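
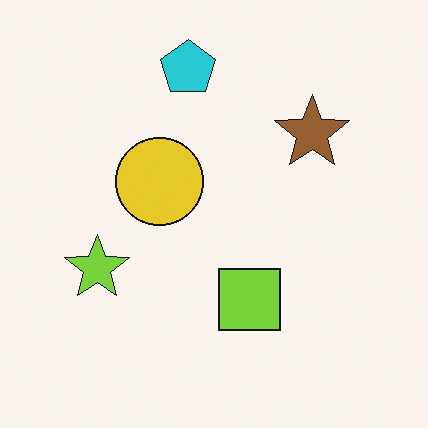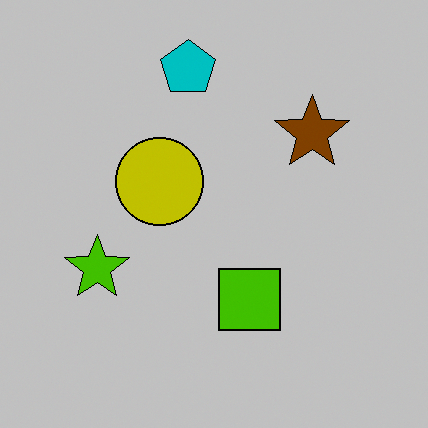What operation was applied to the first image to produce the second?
The second image is the first heavily posterized to just a handful of flat colors.

Each flat color has snapped to a coarser quantized level — most visibly, the near-white background has dropped to a flat grey.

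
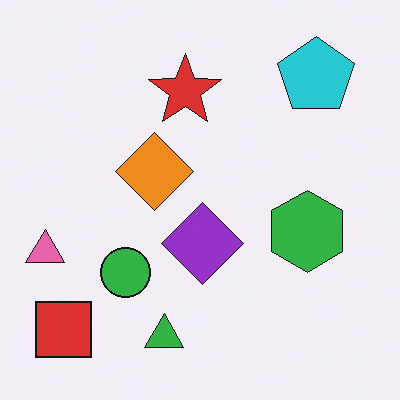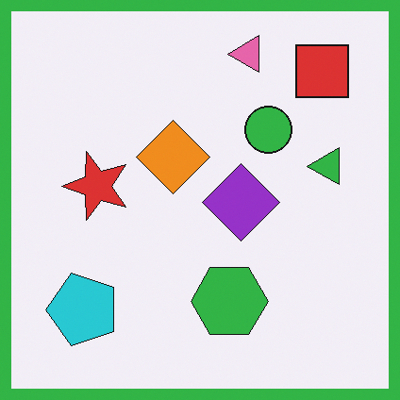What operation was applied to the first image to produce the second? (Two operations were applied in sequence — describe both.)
The transformation is: transposed (reflected across the top-left ↔ bottom-right diagonal), then framed with a green border.

Shapes have swapped their row and column positions — what was in the top-right is now in the bottom-left — a diagonal reflection. A solid green frame runs around the edge of the second image, with the content slightly shrunk inside it.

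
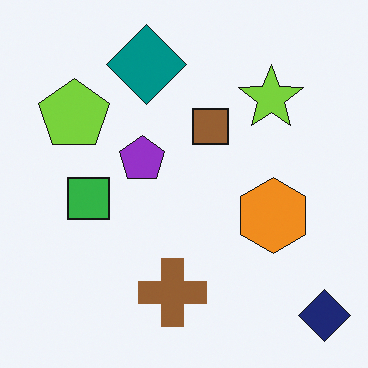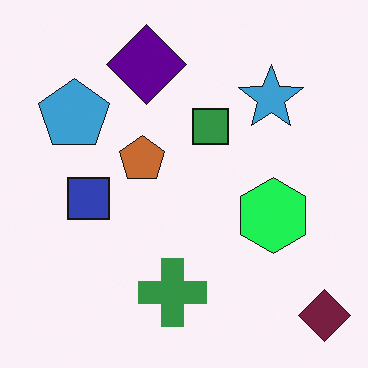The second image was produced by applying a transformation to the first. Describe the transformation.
Hue-shifted noticeably.

Every shape's color has rotated by the same amount around the hue wheel — a uniform hue shift.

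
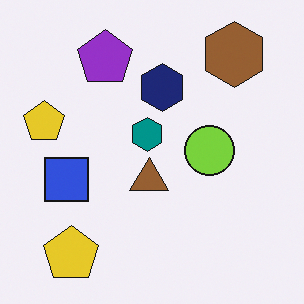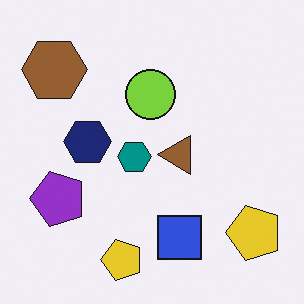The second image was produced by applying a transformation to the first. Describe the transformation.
The second image is the first rotated 90° counter-clockwise.

The brown hexagon sits in the top-right of the first image and the top-left of the second — consistent with a whole-image 90° counter-clockwise rotation.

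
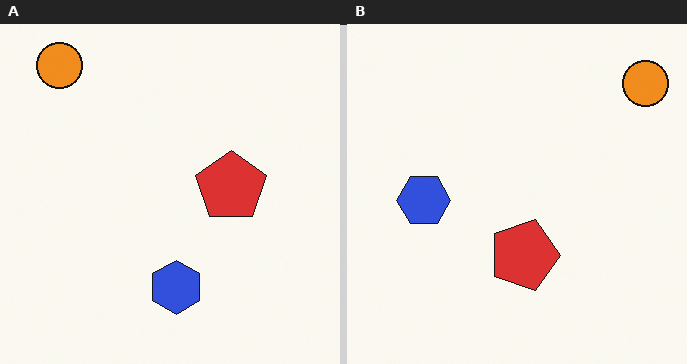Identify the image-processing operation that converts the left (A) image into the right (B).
Rotated 90° clockwise.

The orange circle sits in the top-left of the left (A) image and the top-right of the right (B) — consistent with a whole-image 90° clockwise rotation.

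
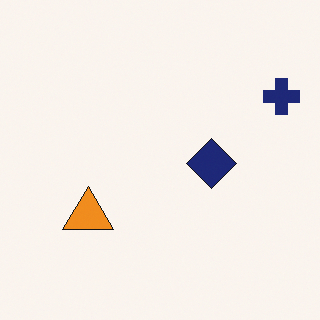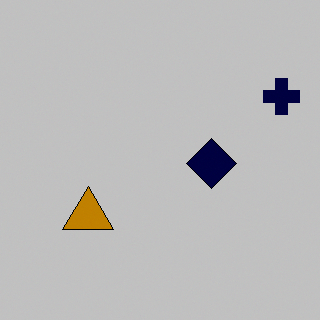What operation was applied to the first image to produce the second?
This is the original image heavily posterized to just a handful of flat colors.

Each flat color has snapped to a coarser quantized level — most visibly, the near-white background has dropped to a flat grey.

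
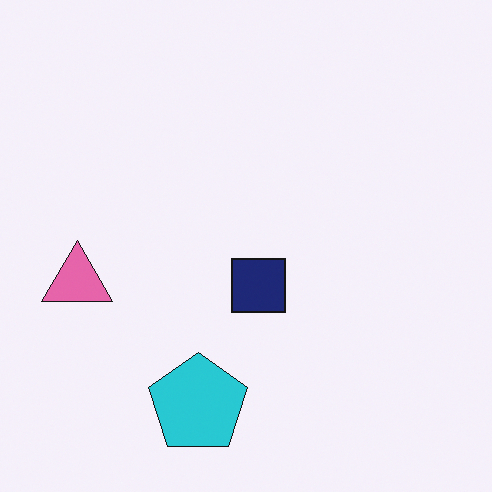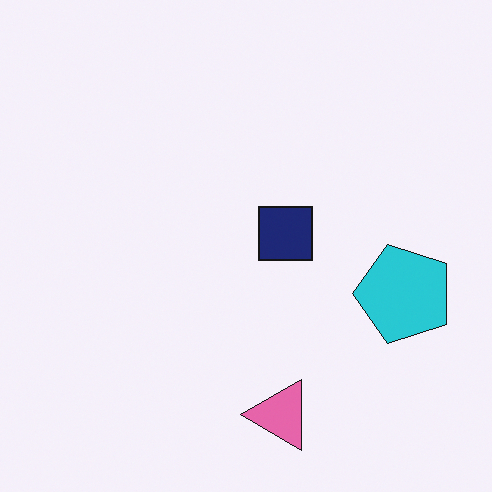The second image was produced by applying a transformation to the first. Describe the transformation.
The second image is the first rotated 90° counter-clockwise.

The pink triangle sits in the left of the first image and the bottom of the second — consistent with a whole-image 90° counter-clockwise rotation.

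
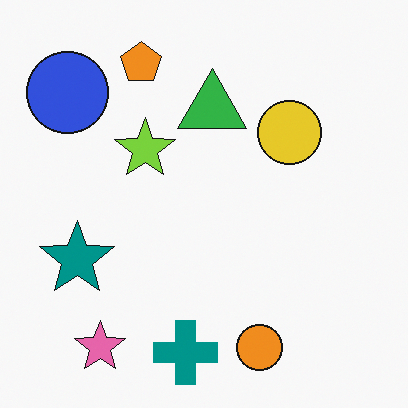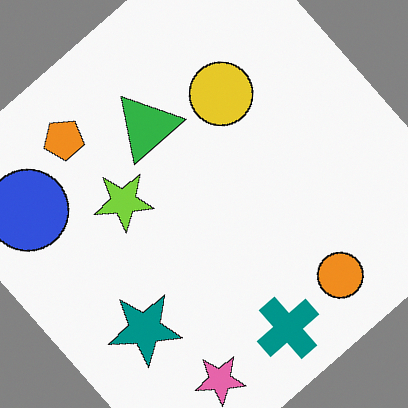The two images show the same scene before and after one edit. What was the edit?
Rotated counter-clockwise by a large amount — several tens of degrees.

Every shape is tilted by the same angle and the image corners show triangular fill wedges — a whole-image rotation by a non-right angle.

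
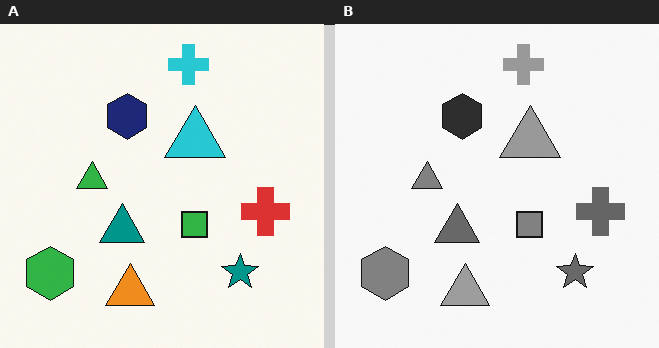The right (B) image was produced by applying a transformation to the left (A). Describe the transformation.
It was converted to grayscale.

All color is removed — every shape is now a shade of grey.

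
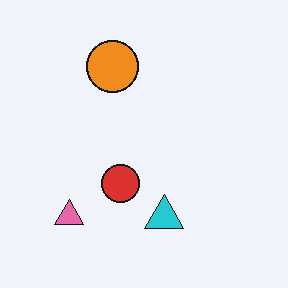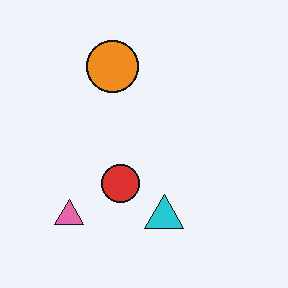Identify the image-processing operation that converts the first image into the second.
The transformation is: given moderate JPEG compression.

Blocky 8×8 compression artifacts appear around shape edges and the flat background shows ringing — characteristic JPEG degradation.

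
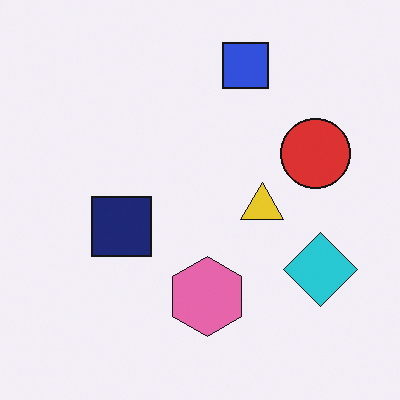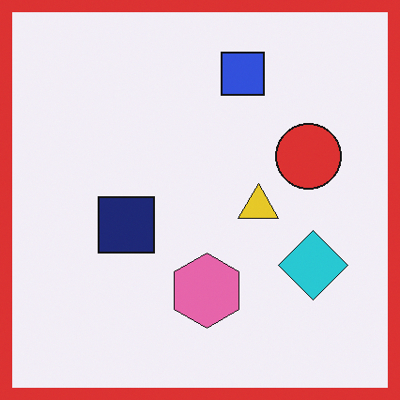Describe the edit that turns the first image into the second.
Framed with a red border.

A solid red frame runs around the edge of the second image, with the content slightly shrunk inside it.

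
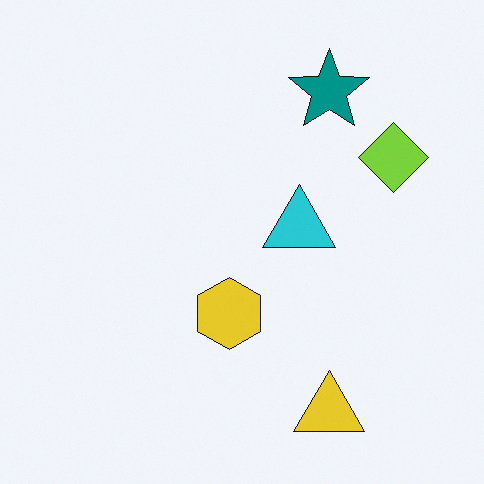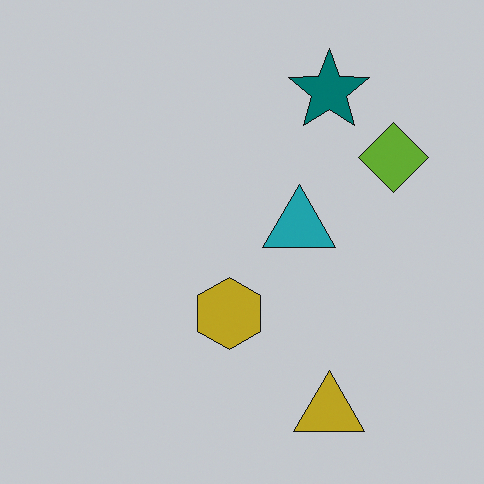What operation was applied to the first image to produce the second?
The second image is the first slightly darkened.

Every pixel — background and shapes alike — is uniformly darkened.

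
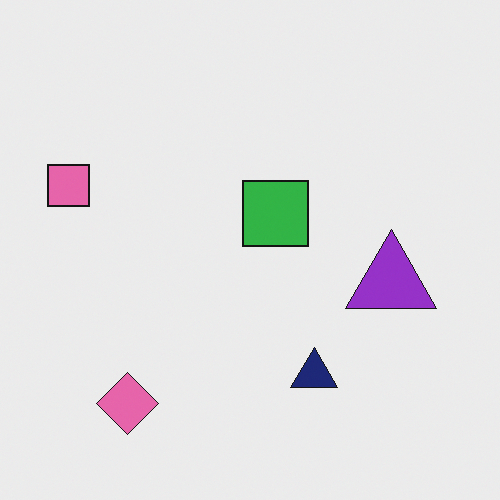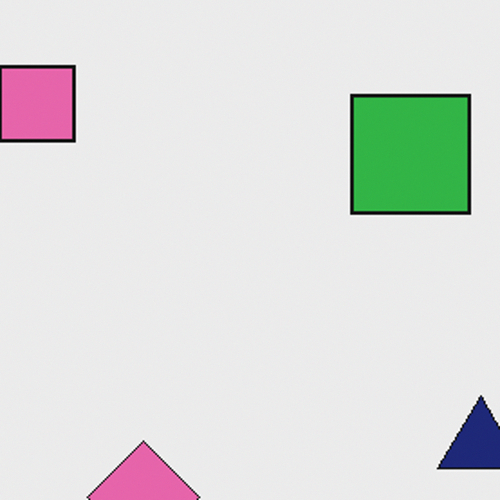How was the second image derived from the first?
Cropped tightly and scaled back up.

The visible shapes are larger and the field of view is narrower; shapes near the original edges may be partly or wholly outside the frame — a crop-and-rescale.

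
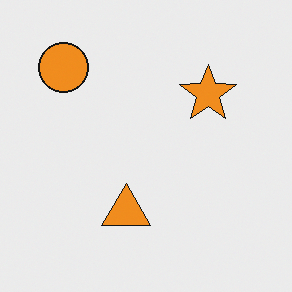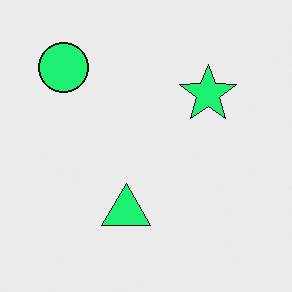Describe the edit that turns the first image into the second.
The second image is the first hue-shifted through roughly a third of the color wheel.

Every shape's color has rotated by the same amount around the hue wheel — a uniform hue shift.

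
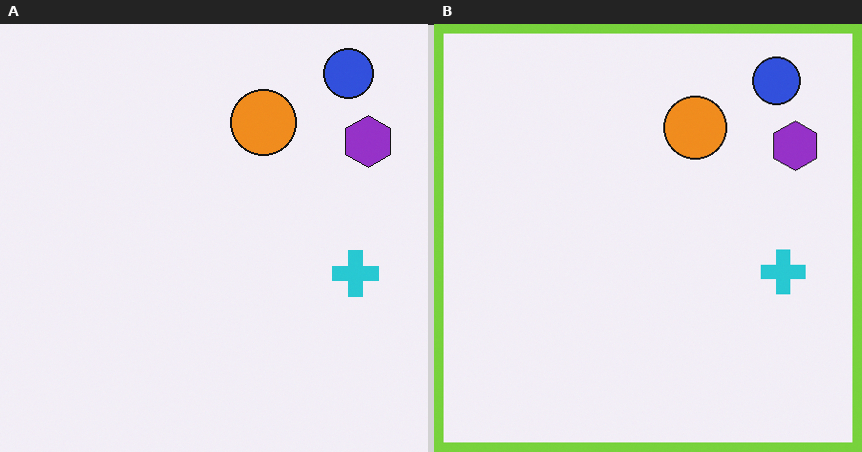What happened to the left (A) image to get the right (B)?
The right (B) image is the left (A) framed with a lime border.

A solid lime frame runs around the edge of the right (B) image, with the content slightly shrunk inside it.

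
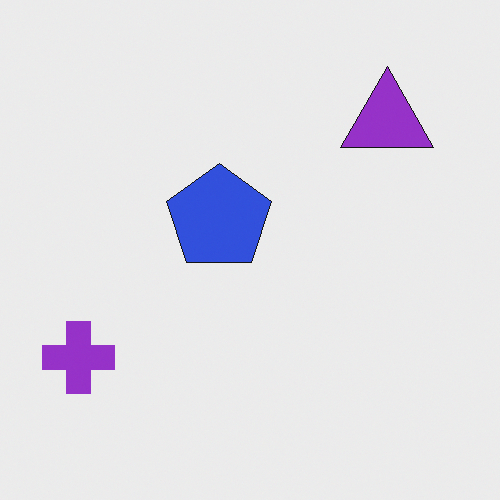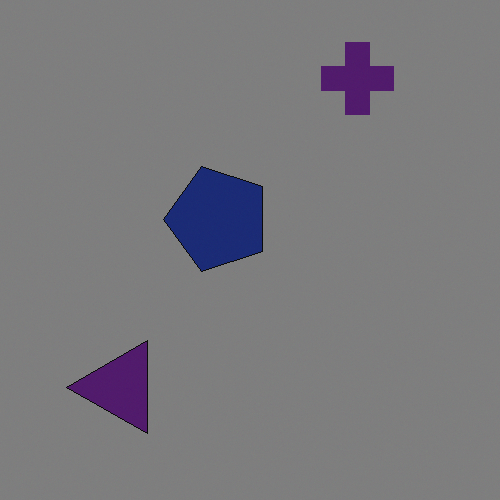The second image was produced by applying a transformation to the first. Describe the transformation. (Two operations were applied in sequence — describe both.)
Substantially darkened, then transposed (reflected across the top-left ↔ bottom-right diagonal).

Every pixel — background and shapes alike — is uniformly darkened. Shapes have swapped their row and column positions — what was in the top-right is now in the bottom-left — a diagonal reflection.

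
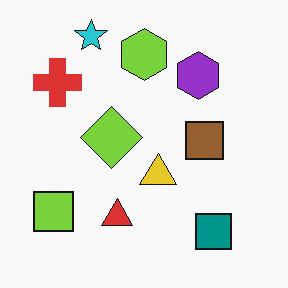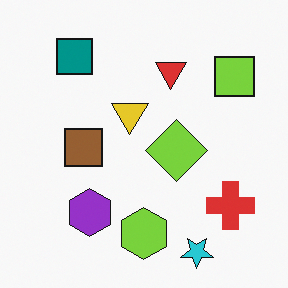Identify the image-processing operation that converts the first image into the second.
This is the original image rotated 180°.

The cyan star sits in the top-left of the first image and the bottom-right of the second — consistent with a whole-image 180° rotation.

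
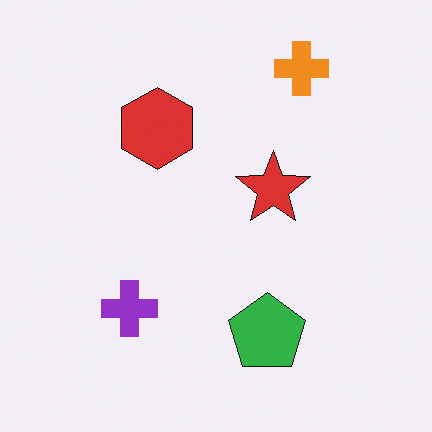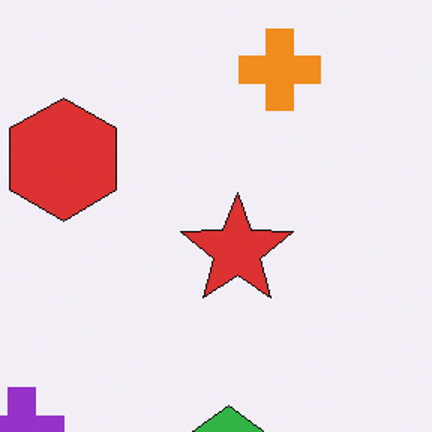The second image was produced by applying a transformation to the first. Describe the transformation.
It was cropped to a modestly smaller region and rescaled.

The visible shapes are larger and the field of view is narrower; shapes near the original edges may be partly or wholly outside the frame — a crop-and-rescale.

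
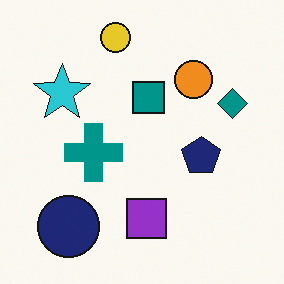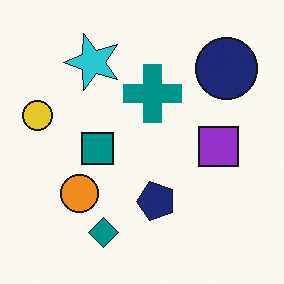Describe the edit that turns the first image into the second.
This is the original image transposed (reflected across the top-left ↔ bottom-right diagonal).

Shapes have swapped their row and column positions — what was in the top-right is now in the bottom-left — a diagonal reflection.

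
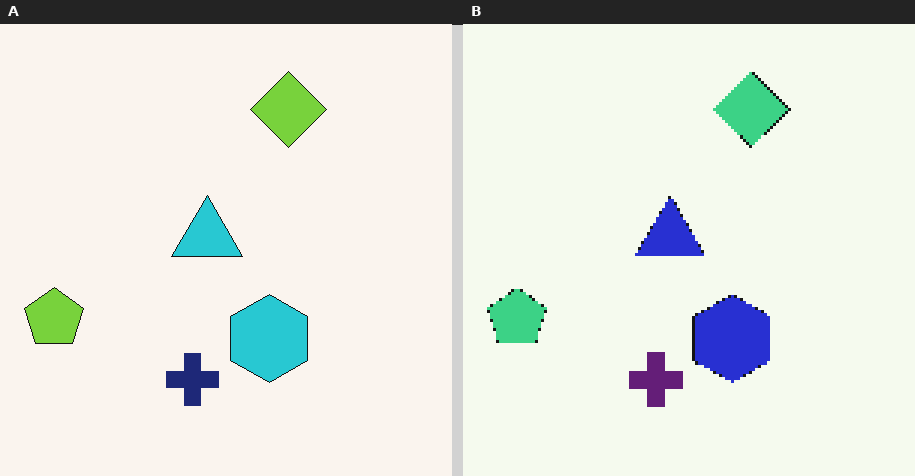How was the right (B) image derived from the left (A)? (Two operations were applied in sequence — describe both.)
It was hue-shifted by a small amount, then lightly pixelated (a mild mosaic effect).

Every shape's color has rotated by the same amount around the hue wheel — a uniform hue shift. Shapes are reduced to large square blocks; fine edges and outlines are lost — a downscale-then-upscale (mosaic) effect.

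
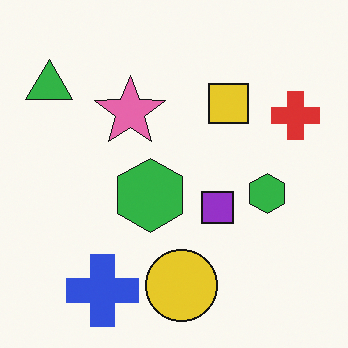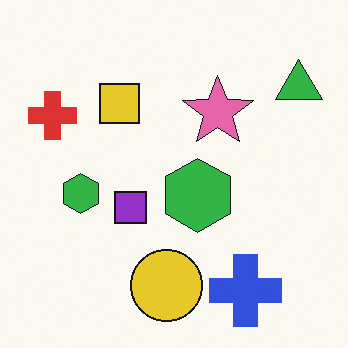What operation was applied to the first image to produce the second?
The image was flipped horizontally (left ↔ right).

The green triangle is in the top-left of the first image and the top-right of the second — shapes on opposite sides of the vertical midline have swapped in a mirror flip.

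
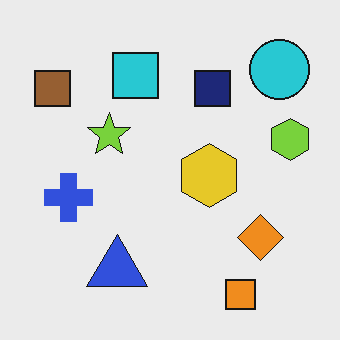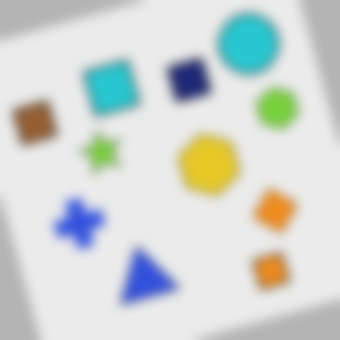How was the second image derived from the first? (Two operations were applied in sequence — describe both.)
This is the original image rotated counter-clockwise by a clearly visible amount, then strongly gaussian-blurred.

Every shape is tilted by the same angle and the image corners show triangular fill wedges — a whole-image rotation by a non-right angle. Shape edges and outlines are uniformly softened across the whole image.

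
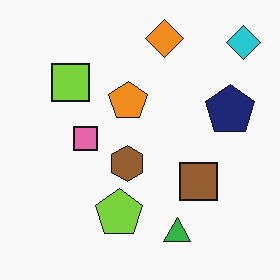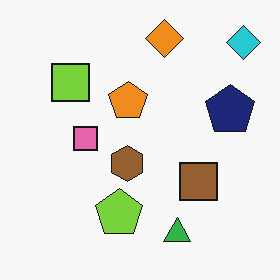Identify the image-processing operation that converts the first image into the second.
It was given moderate JPEG compression.

Blocky 8×8 compression artifacts appear around shape edges and the flat background shows ringing — characteristic JPEG degradation.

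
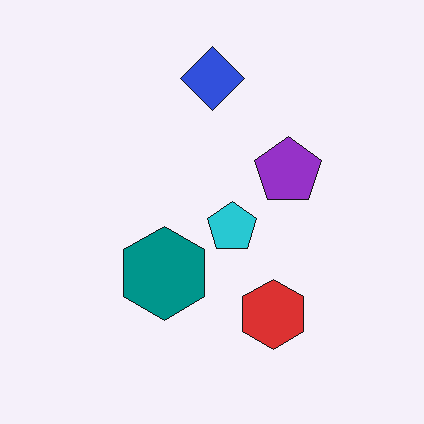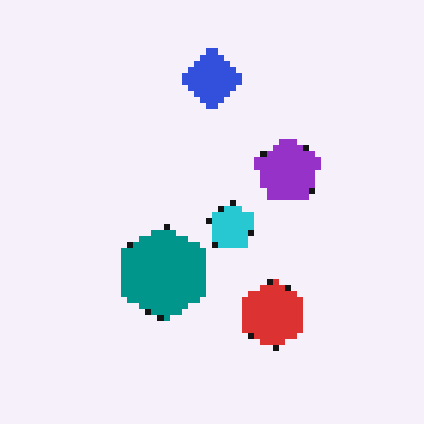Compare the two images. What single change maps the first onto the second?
The second image is the first moderately pixelated.

Shapes are reduced to large square blocks; fine edges and outlines are lost — a downscale-then-upscale (mosaic) effect.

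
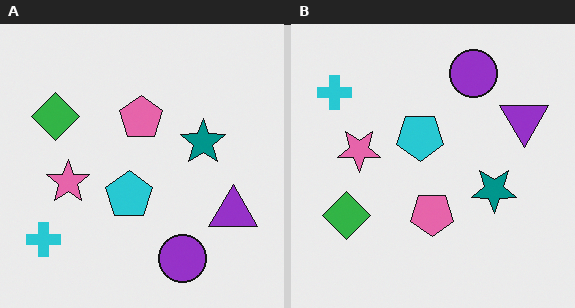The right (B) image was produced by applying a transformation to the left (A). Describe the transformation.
Flipped vertically (top ↔ bottom).

The purple circle is in the bottom of the left (A) image and the top of the right (B) — shapes on opposite sides of the horizontal midline have swapped in a mirror flip.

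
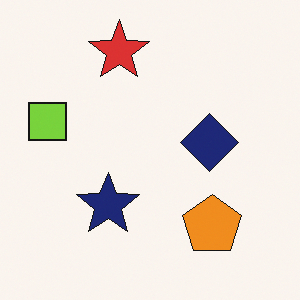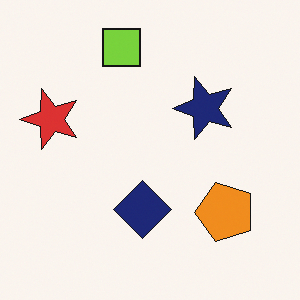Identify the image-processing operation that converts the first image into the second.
The transformation is: transposed (reflected across the top-left ↔ bottom-right diagonal).

Shapes have swapped their row and column positions — what was in the top-right is now in the bottom-left — a diagonal reflection.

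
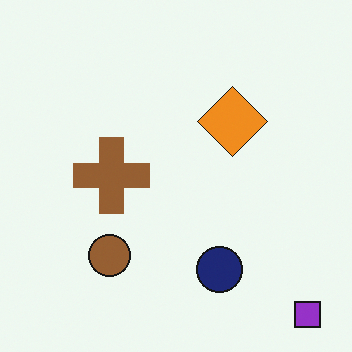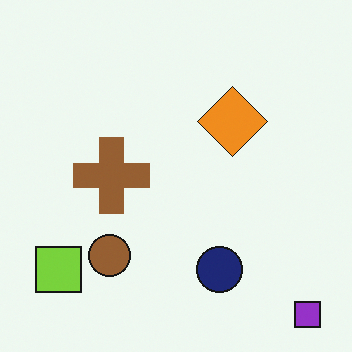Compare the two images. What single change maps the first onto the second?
Overlaid with an additional lime square.

A lime square appears in the second image that is absent from the first.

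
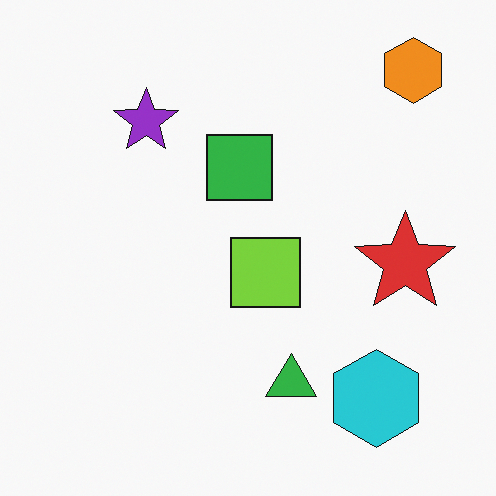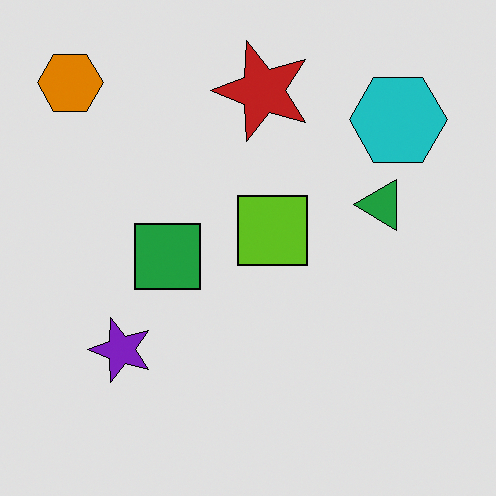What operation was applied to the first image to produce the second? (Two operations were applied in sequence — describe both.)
This is the original image rotated 90° counter-clockwise, then posterized to a reduced palette.

The orange hexagon sits in the top-right of the first image and the top-left of the second — consistent with a whole-image 90° counter-clockwise rotation. Each flat color has snapped to a coarser quantized level — most visibly, the near-white background has dropped to a flat grey.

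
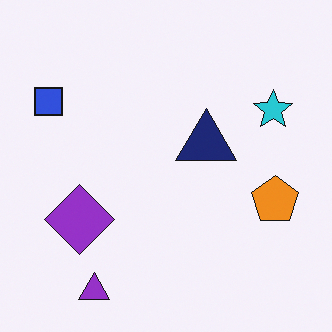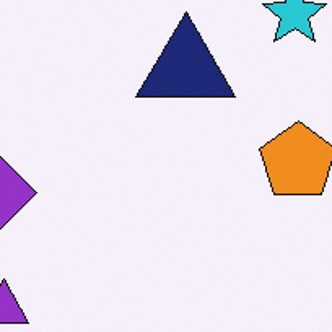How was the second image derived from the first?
The transformation is: cropped tightly and scaled back up.

The visible shapes are larger and the field of view is narrower; shapes near the original edges may be partly or wholly outside the frame — a crop-and-rescale.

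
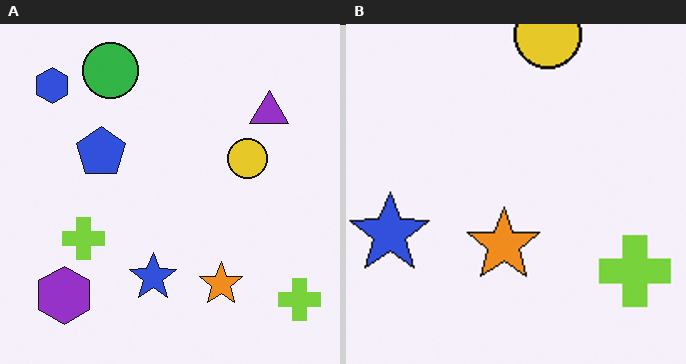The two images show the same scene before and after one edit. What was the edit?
It was cropped tightly and scaled back up.

The visible shapes are larger and the field of view is narrower; shapes near the original edges may be partly or wholly outside the frame — a crop-and-rescale.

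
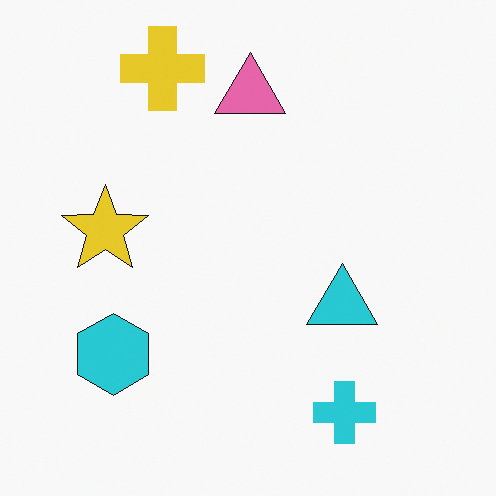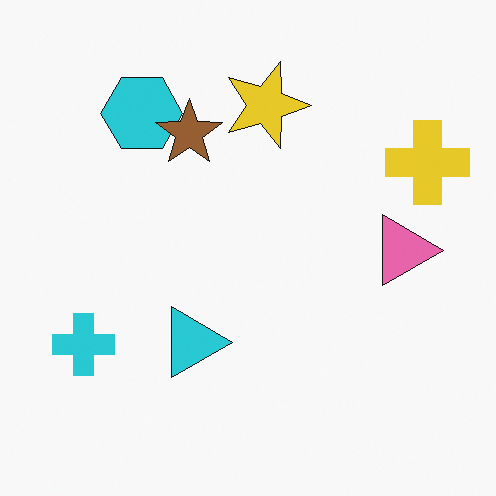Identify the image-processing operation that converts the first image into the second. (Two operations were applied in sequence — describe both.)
It was rotated 90° clockwise, then overlaid with an additional brown star.

The yellow cross sits in the top-left of the first image and the top-right of the second — consistent with a whole-image 90° clockwise rotation. A brown star appears in the second image that is absent from the first.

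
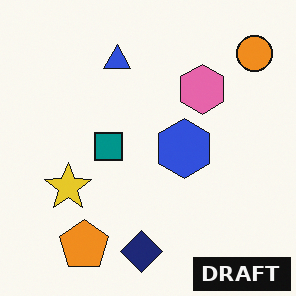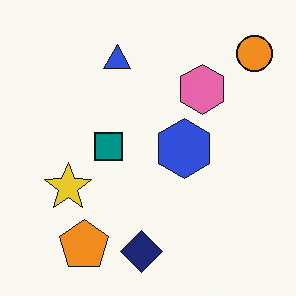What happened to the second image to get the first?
This is the original image watermarked with the text "DRAFT" in the lower-right corner.

A dark label reading "DRAFT" appears in the lower-right corner.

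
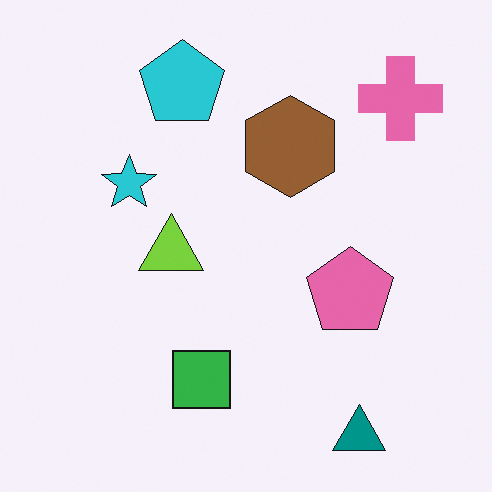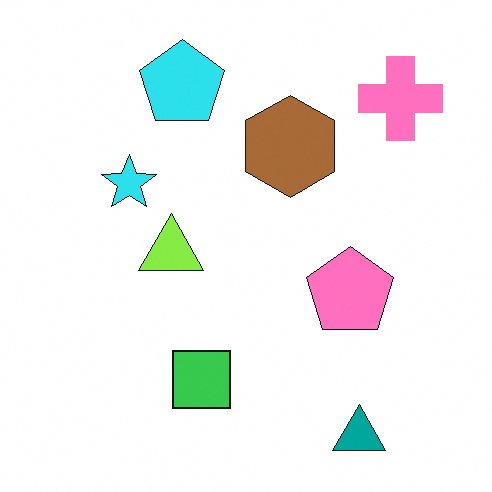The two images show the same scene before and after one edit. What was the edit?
The transformation is: slightly brightened.

Every pixel — background and shapes alike — is uniformly brightened.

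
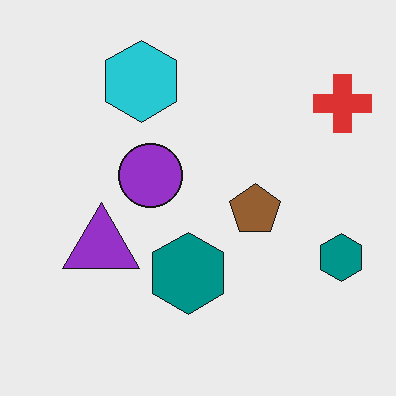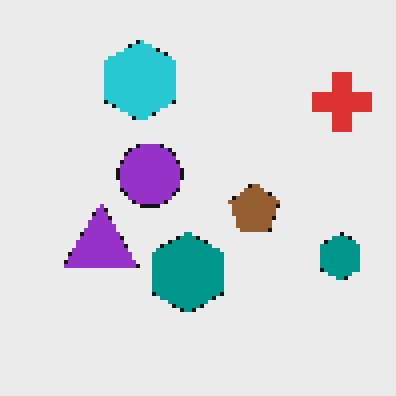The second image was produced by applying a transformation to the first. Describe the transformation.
This is the original image mildly pixelated.

Shapes are reduced to large square blocks; fine edges and outlines are lost — a downscale-then-upscale (mosaic) effect.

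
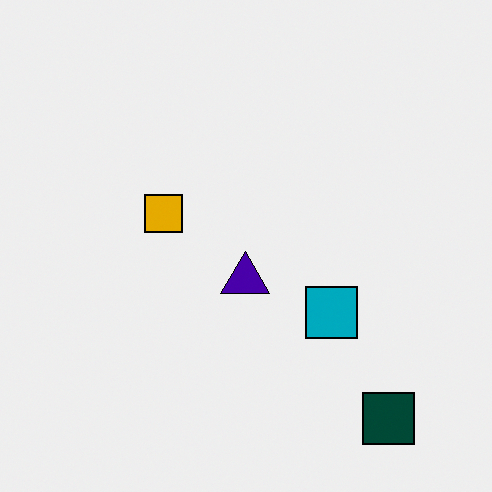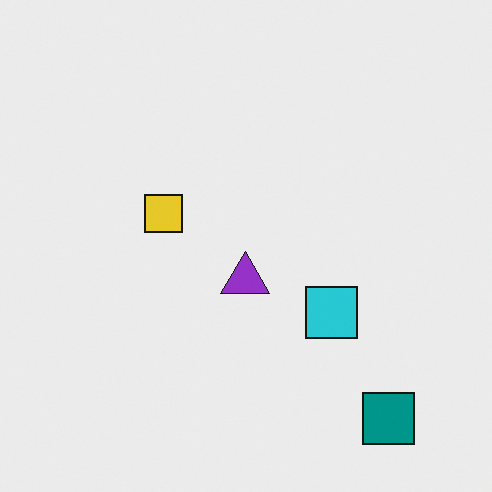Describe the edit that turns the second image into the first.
Boosted in contrast.

Tones are pushed away from mid-grey across the whole image — a global contrast change.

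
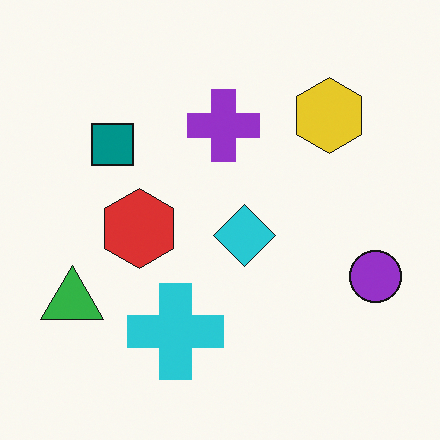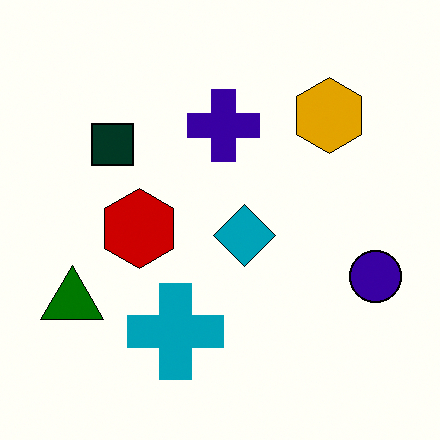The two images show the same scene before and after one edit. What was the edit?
It was boosted in contrast.

Tones are pushed away from mid-grey across the whole image — a global contrast change.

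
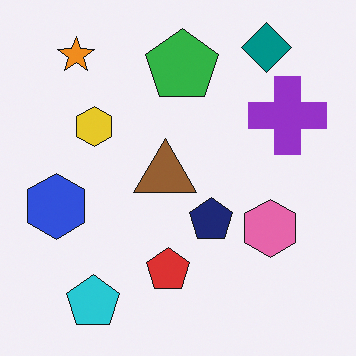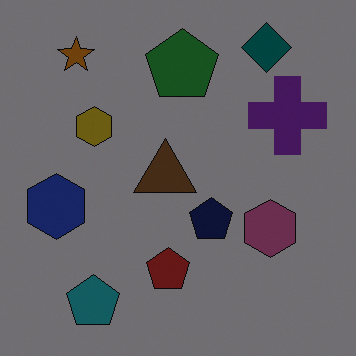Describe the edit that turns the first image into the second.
This is the original image darkened a lot.

Every pixel — background and shapes alike — is uniformly darkened.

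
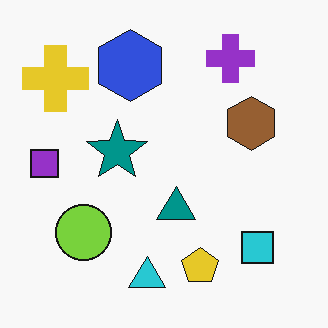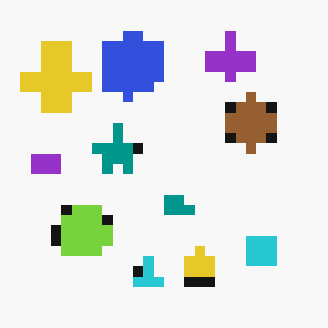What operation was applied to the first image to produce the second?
The second image is the first coarsely pixelated.

Shapes are reduced to large square blocks; fine edges and outlines are lost — a downscale-then-upscale (mosaic) effect.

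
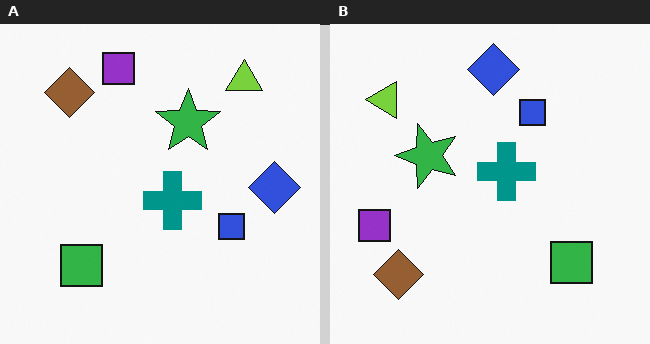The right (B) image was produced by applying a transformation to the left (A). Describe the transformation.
The image was rotated 90° counter-clockwise.

The lime triangle sits in the top-right of the left (A) image and the top-left of the right (B) — consistent with a whole-image 90° counter-clockwise rotation.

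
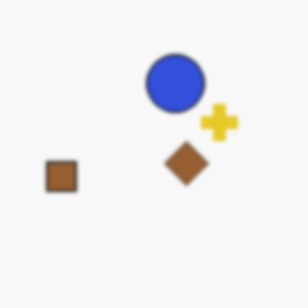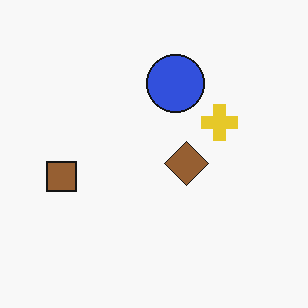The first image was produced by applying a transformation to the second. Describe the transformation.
Slightly softened.

Shape edges and outlines are uniformly softened across the whole image.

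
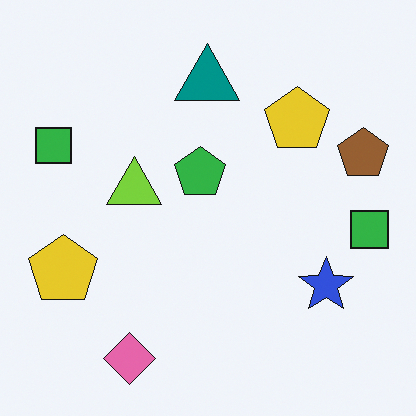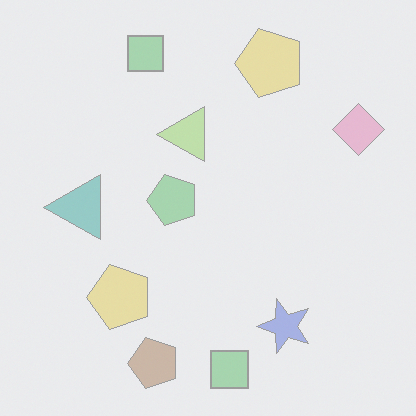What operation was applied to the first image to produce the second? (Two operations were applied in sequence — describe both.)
Washed out (contrast reduced), then transposed (reflected across the top-left ↔ bottom-right diagonal).

Tones are pushed toward mid-grey across the whole image — a global contrast change. Shapes have swapped their row and column positions — what was in the top-right is now in the bottom-left — a diagonal reflection.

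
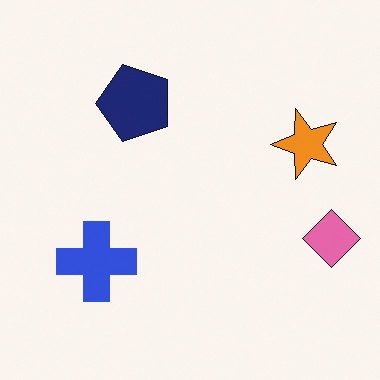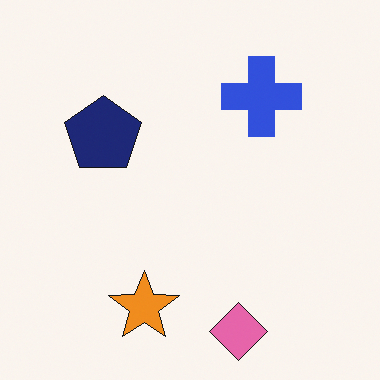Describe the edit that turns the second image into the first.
This is the original image transposed (reflected across the top-left ↔ bottom-right diagonal).

Shapes have swapped their row and column positions — what was in the top-right is now in the bottom-left — a diagonal reflection.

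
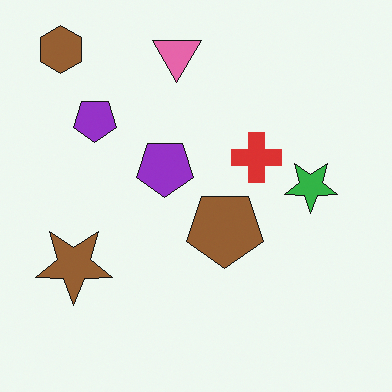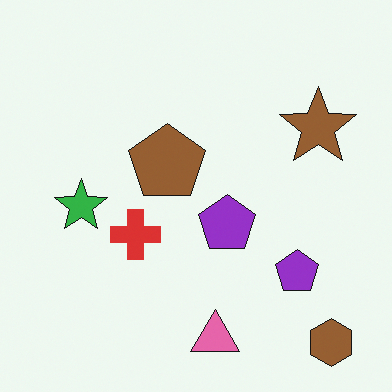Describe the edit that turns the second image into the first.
The image was rotated 180°.

The brown hexagon sits in the bottom-right of the second image and the top-left of the first — consistent with a whole-image 180° rotation.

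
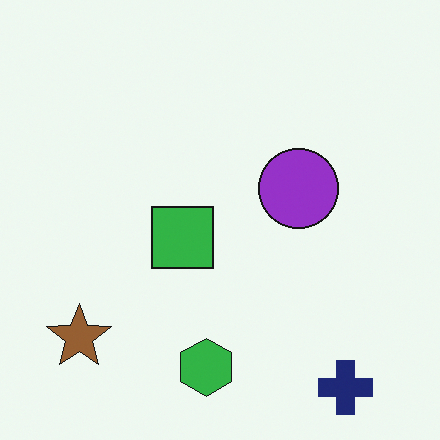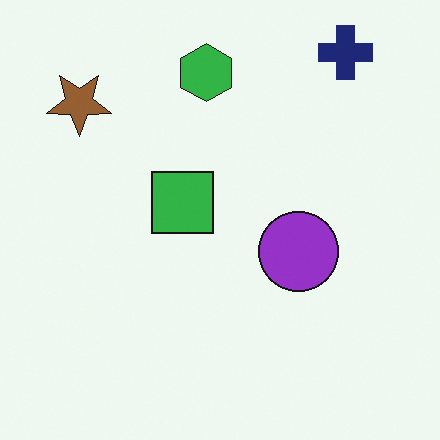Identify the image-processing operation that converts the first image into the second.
The image was flipped vertically (top ↔ bottom).

The navy cross is in the bottom-right of the first image and the top-right of the second — shapes on opposite sides of the horizontal midline have swapped in a mirror flip.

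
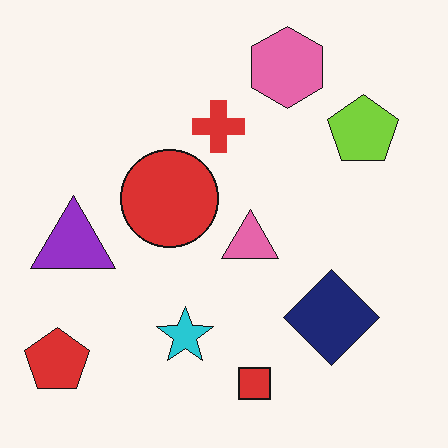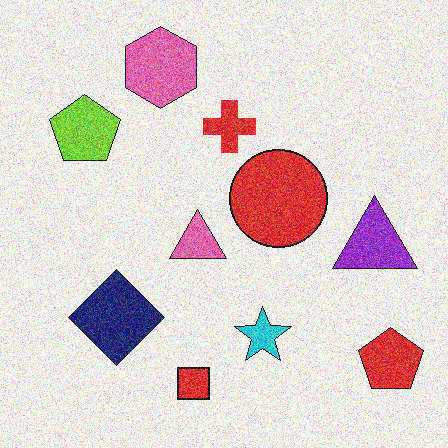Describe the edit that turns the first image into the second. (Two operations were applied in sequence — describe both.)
Degraded with a thick layer of grain, then flipped horizontally (left ↔ right).

Random speckle covers the whole image, including the flat background. The red pentagon is in the bottom-left of the first image and the bottom-right of the second — shapes on opposite sides of the vertical midline have swapped in a mirror flip.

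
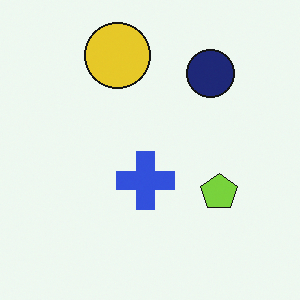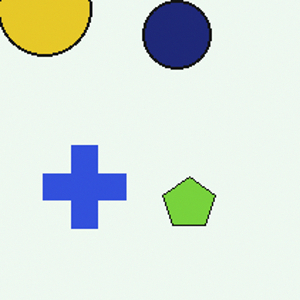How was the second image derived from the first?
The second image is the first cropped slightly and scaled back up.

The visible shapes are larger and the field of view is narrower; shapes near the original edges may be partly or wholly outside the frame — a crop-and-rescale.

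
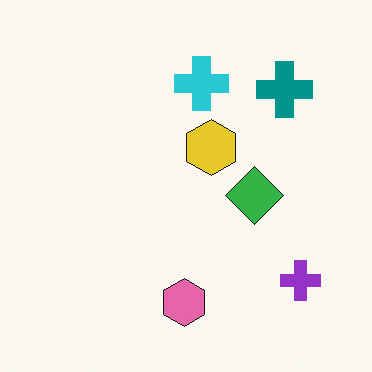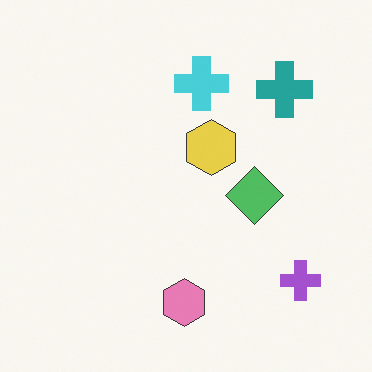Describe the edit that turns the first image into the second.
Given slightly reduced contrast.

Tones are pushed toward mid-grey across the whole image — a global contrast change.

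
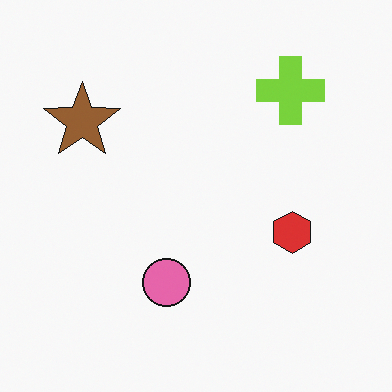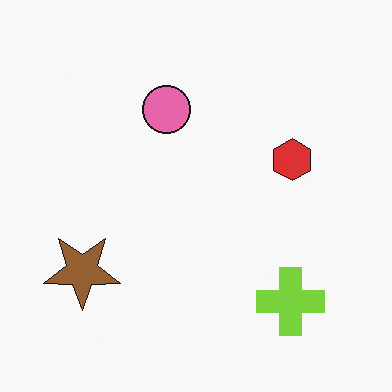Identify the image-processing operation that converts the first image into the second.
Flipped vertically (top ↔ bottom).

The lime cross is in the top-right of the first image and the bottom-right of the second — shapes on opposite sides of the horizontal midline have swapped in a mirror flip.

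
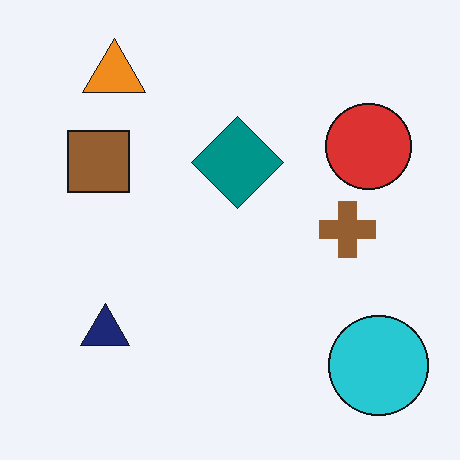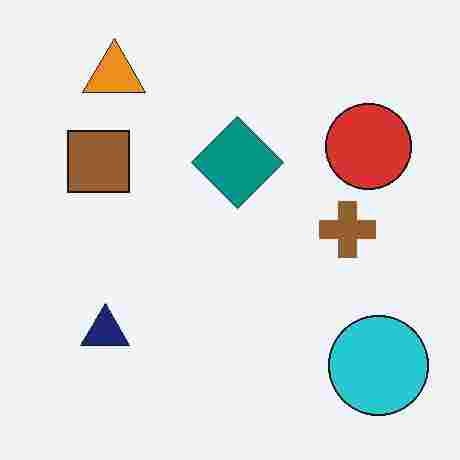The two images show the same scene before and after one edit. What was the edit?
The second image is the first degraded with heavy JPEG compression.

Blocky 8×8 compression artifacts appear around shape edges and the flat background shows ringing — characteristic JPEG degradation.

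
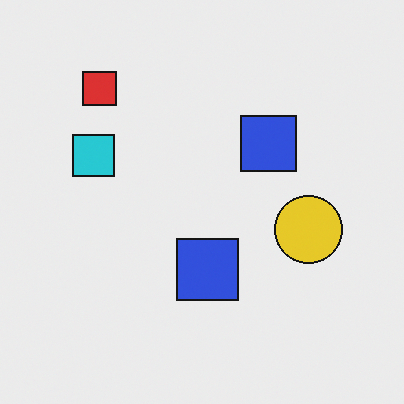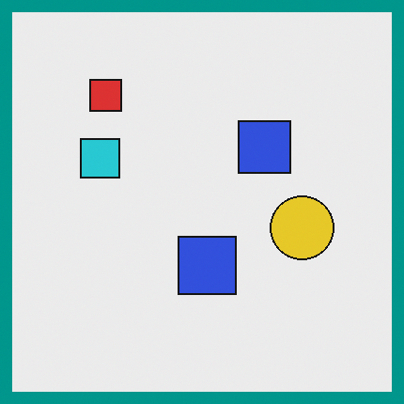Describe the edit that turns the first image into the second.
The second image is the first framed with a teal border.

A solid teal frame runs around the edge of the second image, with the content slightly shrunk inside it.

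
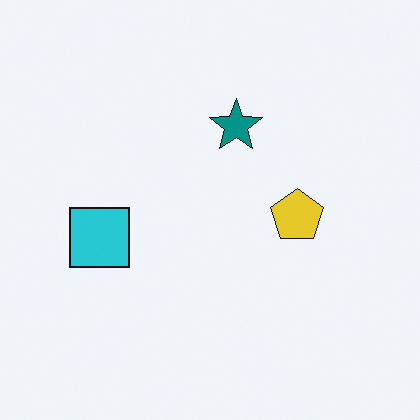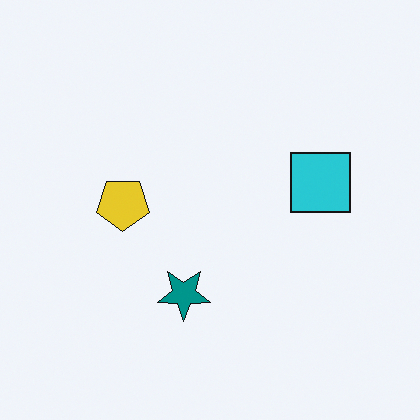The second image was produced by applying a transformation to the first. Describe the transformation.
Rotated 180°.

The cyan square sits in the left of the first image and the right of the second — consistent with a whole-image 180° rotation.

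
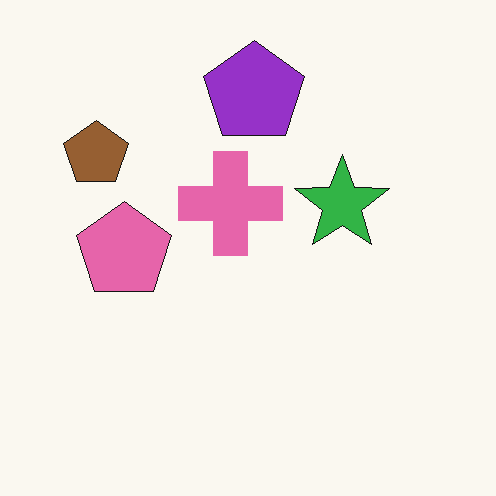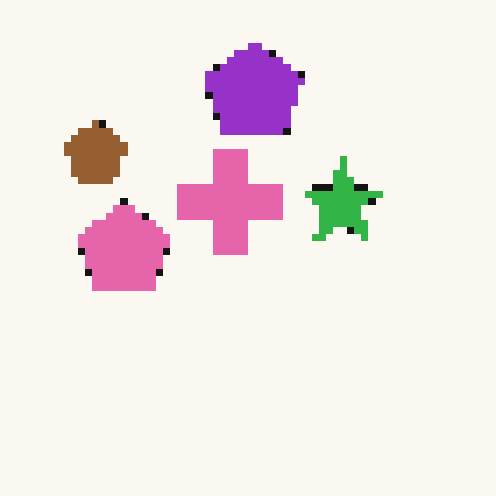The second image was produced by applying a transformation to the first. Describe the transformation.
The second image is the first pixelated into visible square blocks.

Shapes are reduced to large square blocks; fine edges and outlines are lost — a downscale-then-upscale (mosaic) effect.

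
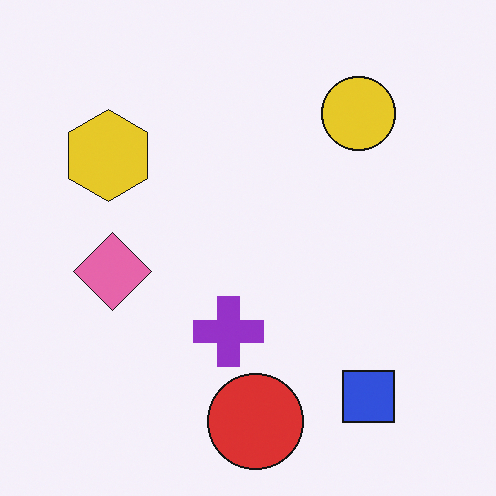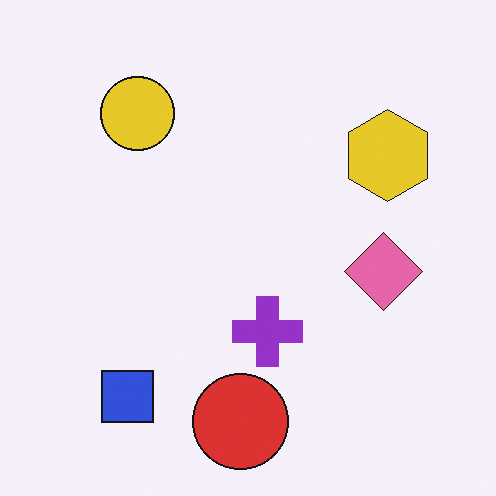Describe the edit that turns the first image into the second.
The second image is the first flipped horizontally (left ↔ right).

The yellow hexagon is in the top-left of the first image and the top-right of the second — shapes on opposite sides of the vertical midline have swapped in a mirror flip.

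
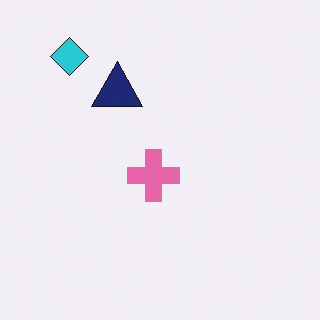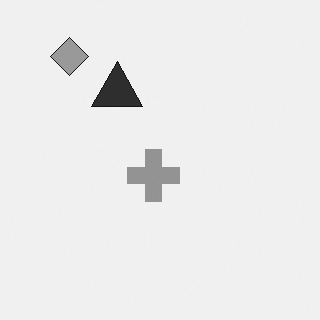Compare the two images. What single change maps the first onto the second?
The transformation is: converted to grayscale.

All color is removed — every shape is now a shade of grey.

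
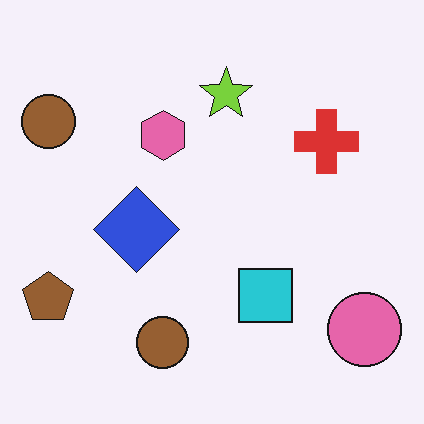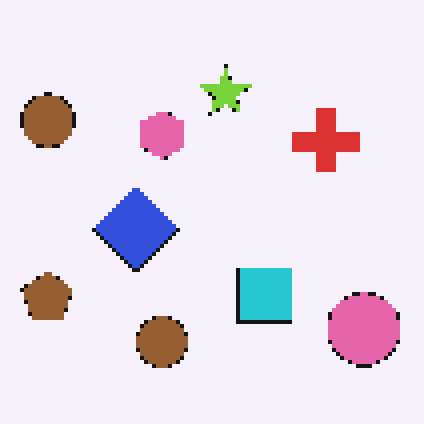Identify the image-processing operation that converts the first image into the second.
This is the original image lightly pixelated (a mild mosaic effect).

Shapes are reduced to large square blocks; fine edges and outlines are lost — a downscale-then-upscale (mosaic) effect.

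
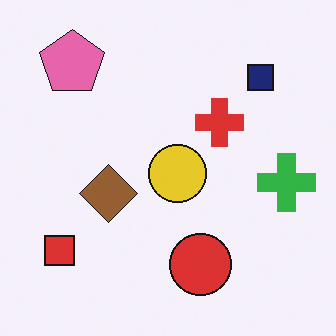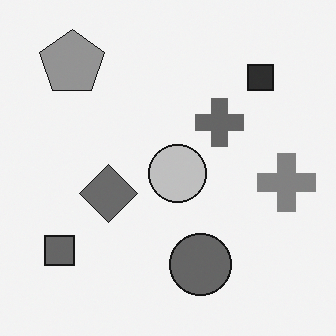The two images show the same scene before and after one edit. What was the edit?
It was converted to grayscale.

All color is removed — every shape is now a shade of grey.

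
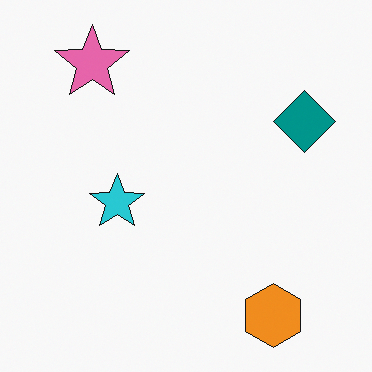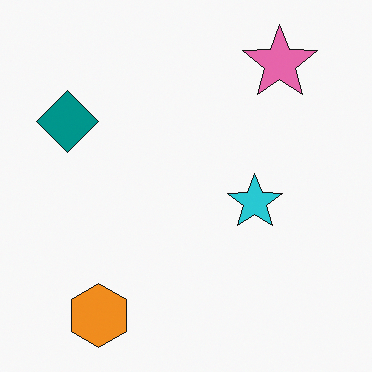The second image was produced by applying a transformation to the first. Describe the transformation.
The image was flipped horizontally (left ↔ right).

The teal diamond is in the top-right of the first image and the top-left of the second — shapes on opposite sides of the vertical midline have swapped in a mirror flip.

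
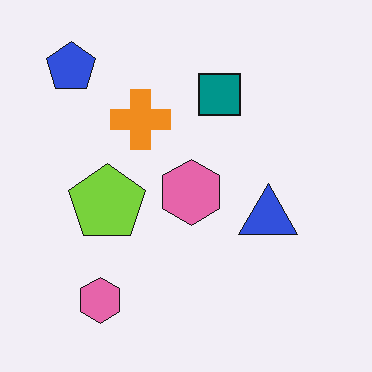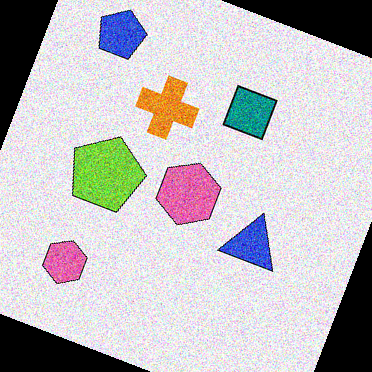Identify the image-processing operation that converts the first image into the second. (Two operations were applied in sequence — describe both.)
This is the original image degraded with heavy additive noise, then rotated clockwise by a moderate amount.

Random speckle covers the whole image, including the flat background. Every shape is tilted by the same angle and the image corners show triangular fill wedges — a whole-image rotation by a non-right angle.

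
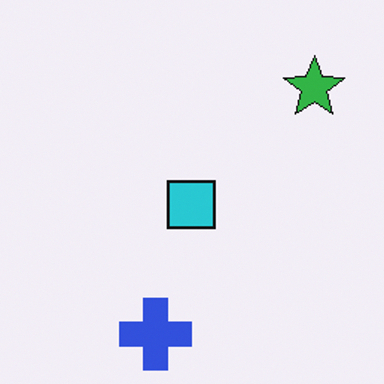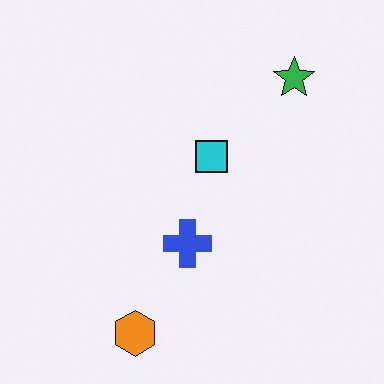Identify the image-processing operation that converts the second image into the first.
The transformation is: cropped slightly and scaled back up.

The visible shapes are larger and the field of view is narrower; shapes near the original edges may be partly or wholly outside the frame — a crop-and-rescale.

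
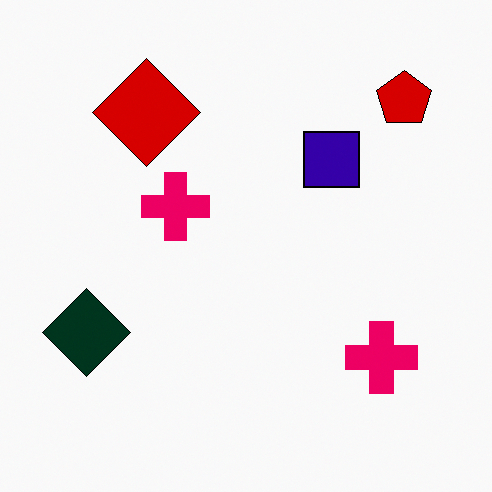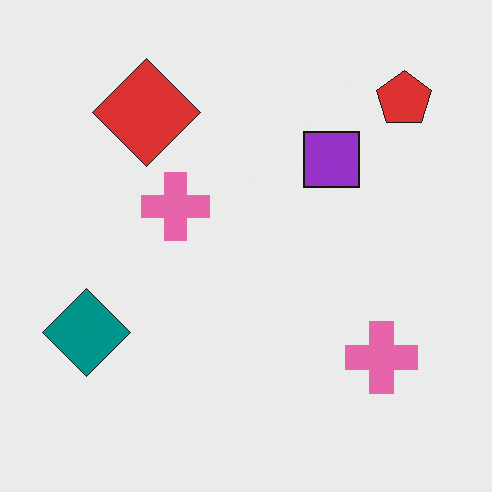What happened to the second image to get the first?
This is the original image given much higher contrast.

Tones are pushed away from mid-grey across the whole image — a global contrast change.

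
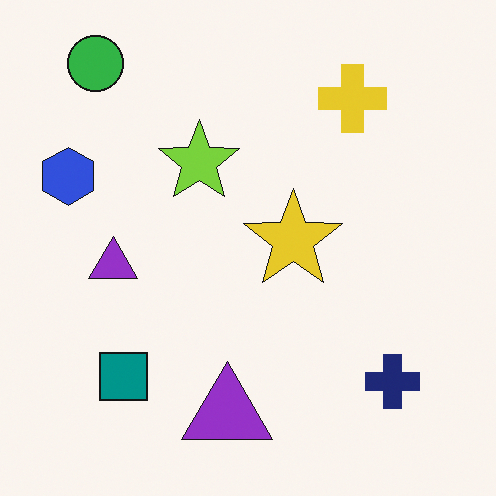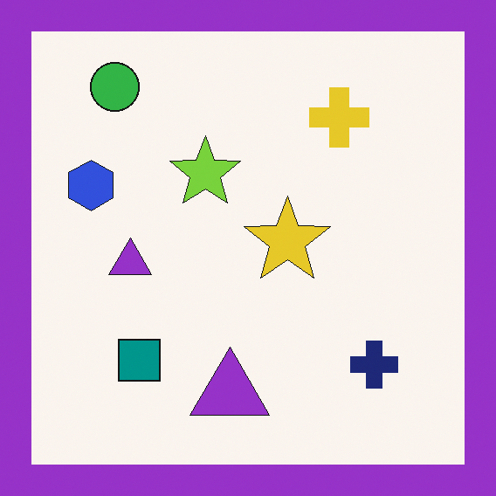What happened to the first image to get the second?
Framed with a purple border.

A solid purple frame runs around the edge of the second image, with the content slightly shrunk inside it.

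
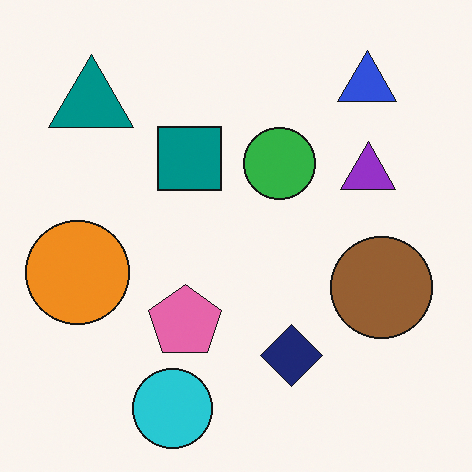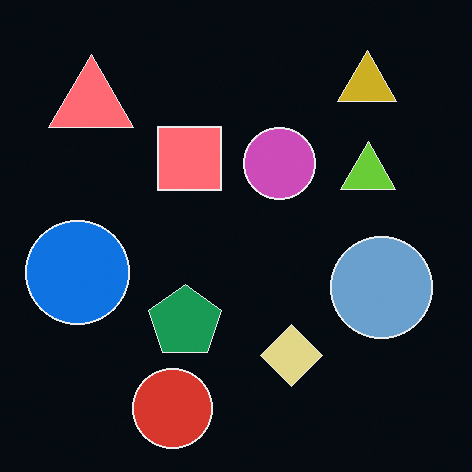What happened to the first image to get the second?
Color-inverted (negative).

The light background has become dark and every shape's color is its complement — a photographic negative.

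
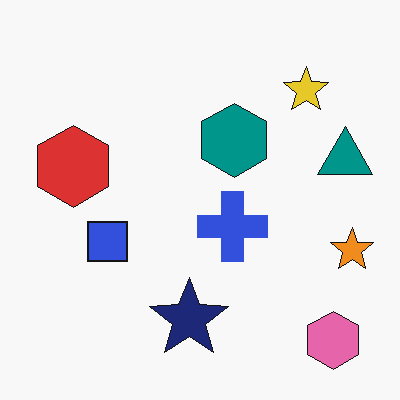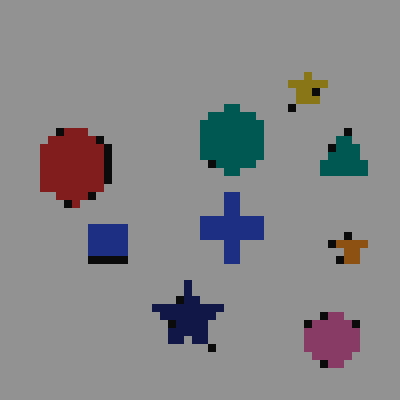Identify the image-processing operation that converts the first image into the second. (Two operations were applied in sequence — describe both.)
Pixelated into visible square blocks, then substantially darkened.

Shapes are reduced to large square blocks; fine edges and outlines are lost — a downscale-then-upscale (mosaic) effect. Every pixel — background and shapes alike — is uniformly darkened.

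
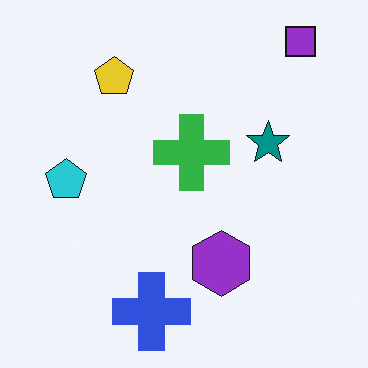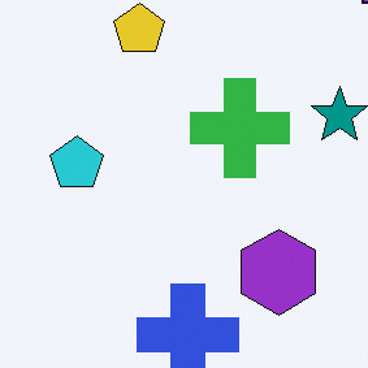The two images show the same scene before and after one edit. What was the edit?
The second image is the first cropped to a modestly smaller region and rescaled.

The visible shapes are larger and the field of view is narrower; shapes near the original edges may be partly or wholly outside the frame — a crop-and-rescale.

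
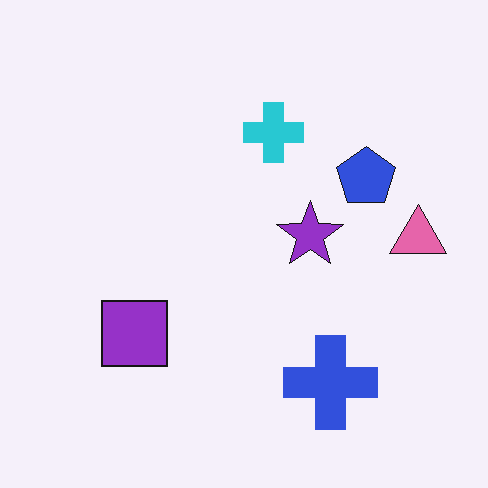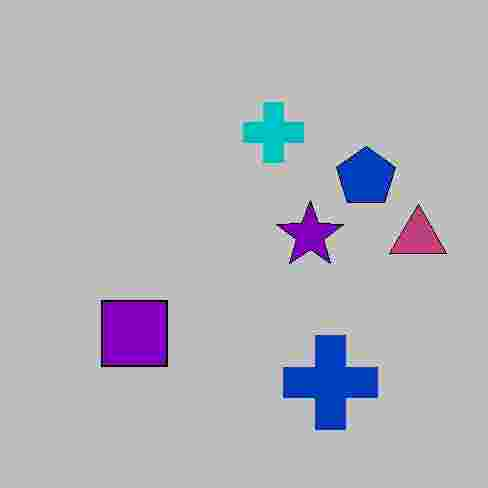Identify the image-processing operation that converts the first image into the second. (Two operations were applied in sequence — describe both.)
The transformation is: heavily posterized to just a handful of flat colors, then heavily JPEG-compressed with obvious blocking artifacts.

Each flat color has snapped to a coarser quantized level — most visibly, the near-white background has dropped to a flat grey. Blocky 8×8 compression artifacts appear around shape edges and the flat background shows ringing — characteristic JPEG degradation.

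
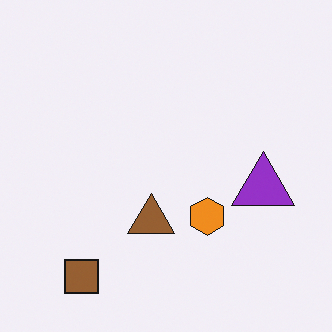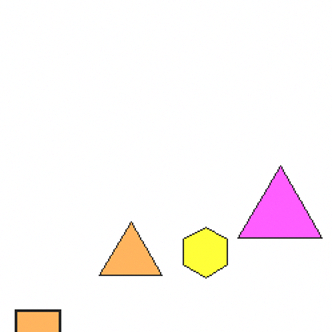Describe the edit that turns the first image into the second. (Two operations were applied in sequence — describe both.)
Noticeably brightened, then cropped to a modestly smaller region and rescaled.

Every pixel — background and shapes alike — is uniformly brightened. The visible shapes are larger and the field of view is narrower; shapes near the original edges may be partly or wholly outside the frame — a crop-and-rescale.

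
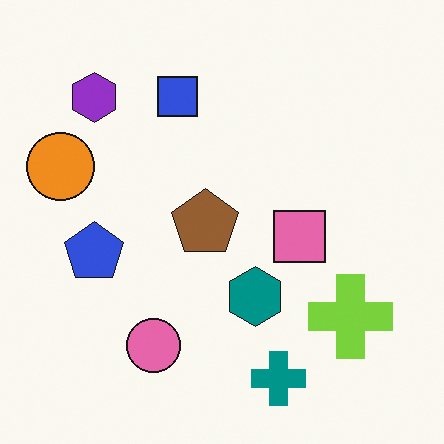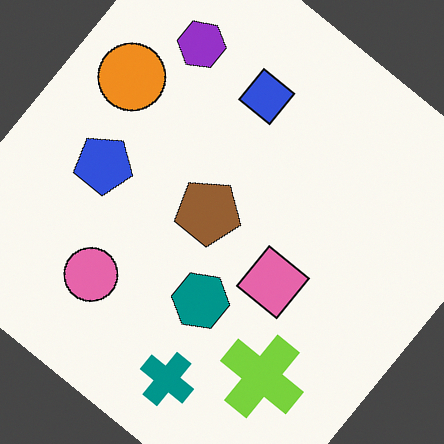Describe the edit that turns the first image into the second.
The transformation is: rotated clockwise by a large amount — several tens of degrees.

Every shape is tilted by the same angle and the image corners show triangular fill wedges — a whole-image rotation by a non-right angle.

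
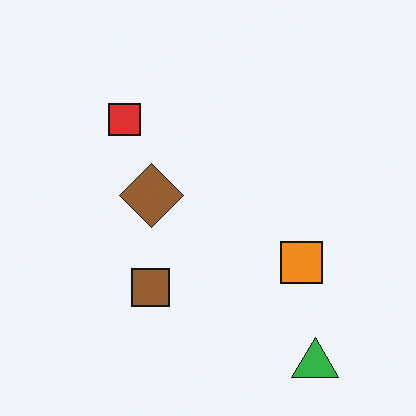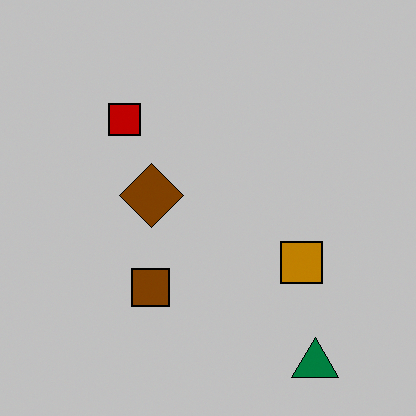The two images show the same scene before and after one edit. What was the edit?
Aggressively posterized.

Each flat color has snapped to a coarser quantized level — most visibly, the near-white background has dropped to a flat grey.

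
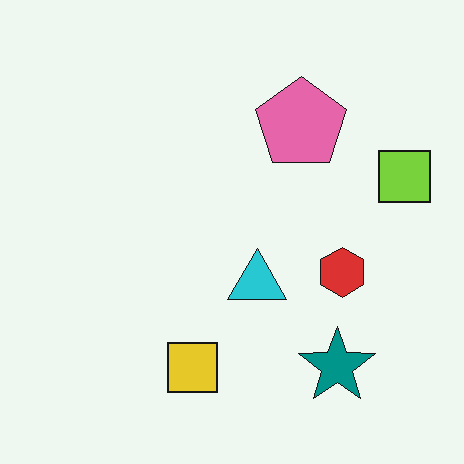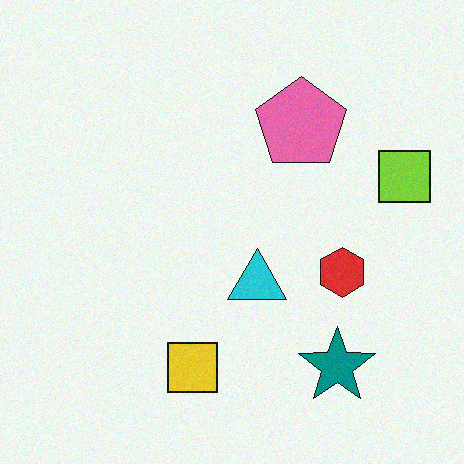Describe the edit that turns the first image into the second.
The second image is the first degraded with light additive noise.

Random speckle covers the whole image, including the flat background.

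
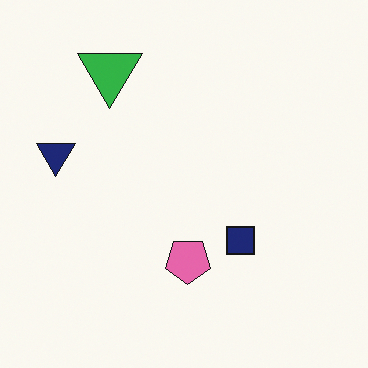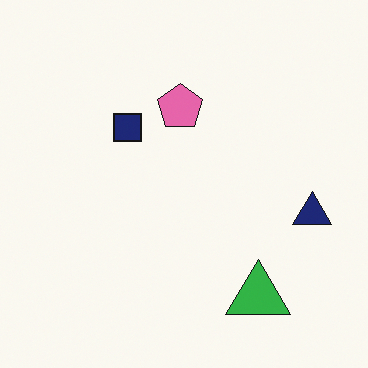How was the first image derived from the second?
The image was rotated 180°.

The green triangle sits in the bottom-right of the second image and the top-left of the first — consistent with a whole-image 180° rotation.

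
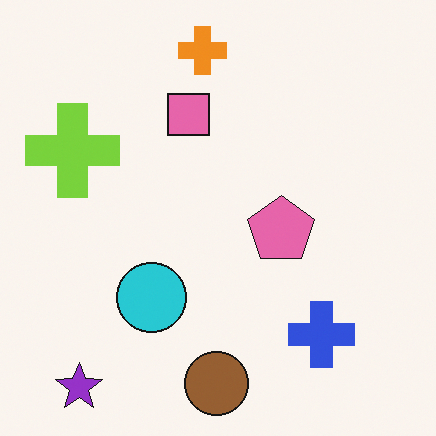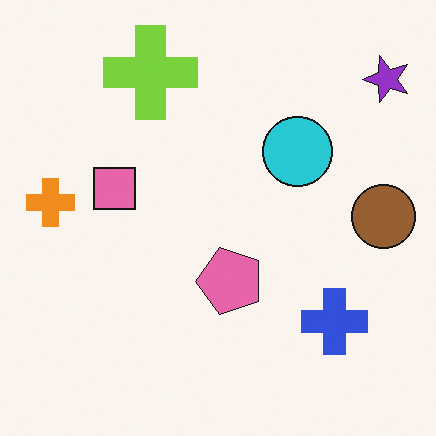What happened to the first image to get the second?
This is the original image transposed (reflected across the top-left ↔ bottom-right diagonal).

Shapes have swapped their row and column positions — what was in the top-right is now in the bottom-left — a diagonal reflection.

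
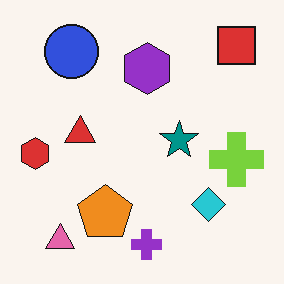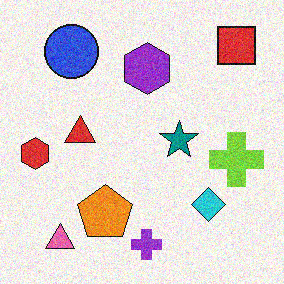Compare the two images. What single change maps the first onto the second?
This is the original image degraded with moderate additive noise.

Random speckle covers the whole image, including the flat background.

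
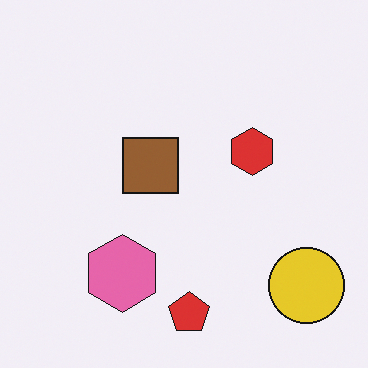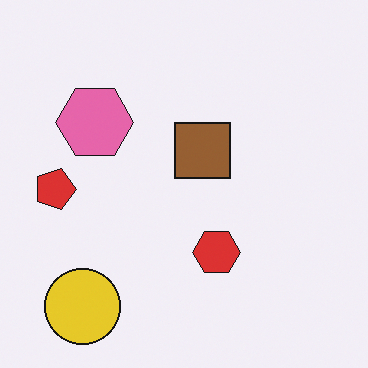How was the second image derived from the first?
The transformation is: rotated 90° clockwise.

The yellow circle sits in the bottom-right of the first image and the bottom-left of the second — consistent with a whole-image 90° clockwise rotation.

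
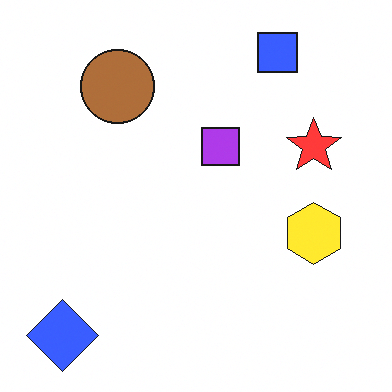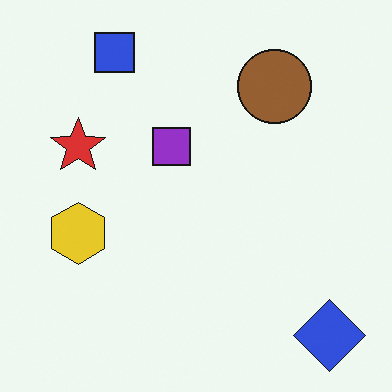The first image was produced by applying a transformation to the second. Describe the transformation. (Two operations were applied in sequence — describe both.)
It was flipped horizontally (left ↔ right), then brightened a little.

The blue diamond is in the bottom-right of the second image and the bottom-left of the first — shapes on opposite sides of the vertical midline have swapped in a mirror flip. Every pixel — background and shapes alike — is uniformly brightened.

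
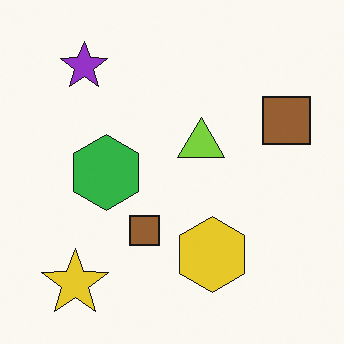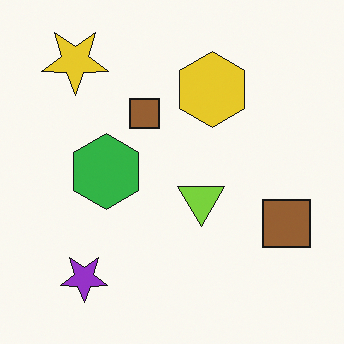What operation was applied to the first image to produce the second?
The image was flipped vertically (top ↔ bottom).

The yellow star is in the bottom-left of the first image and the top-left of the second — shapes on opposite sides of the horizontal midline have swapped in a mirror flip.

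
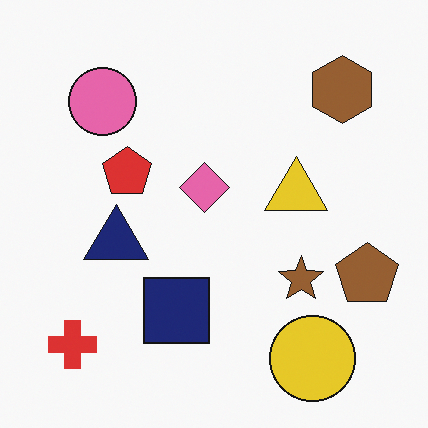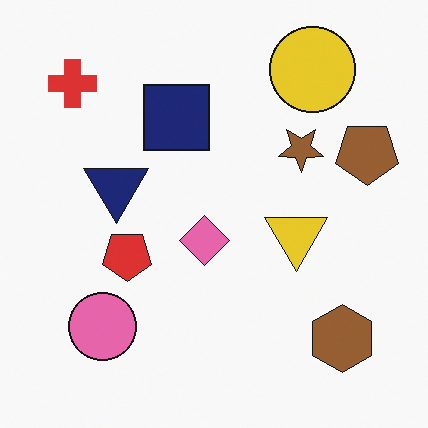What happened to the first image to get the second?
The second image is the first flipped vertically (top ↔ bottom).

The yellow circle is in the bottom-right of the first image and the top-right of the second — shapes on opposite sides of the horizontal midline have swapped in a mirror flip.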